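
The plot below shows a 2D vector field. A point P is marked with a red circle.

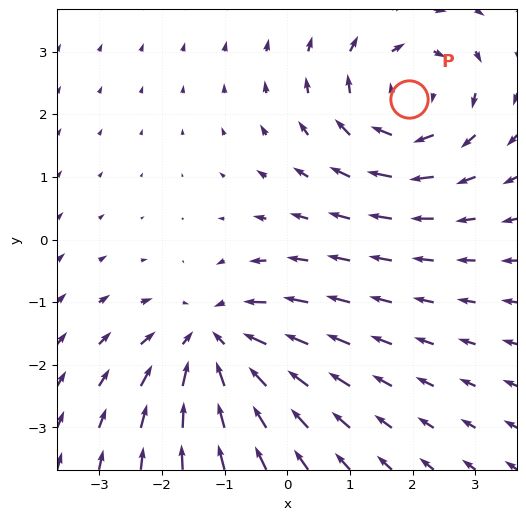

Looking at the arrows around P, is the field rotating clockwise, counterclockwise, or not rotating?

Near P at (1.9, 2.2) the arrows circulate clockwise. The curl (z-component) there is about -3; negative curl means clockwise rotation.

clockwise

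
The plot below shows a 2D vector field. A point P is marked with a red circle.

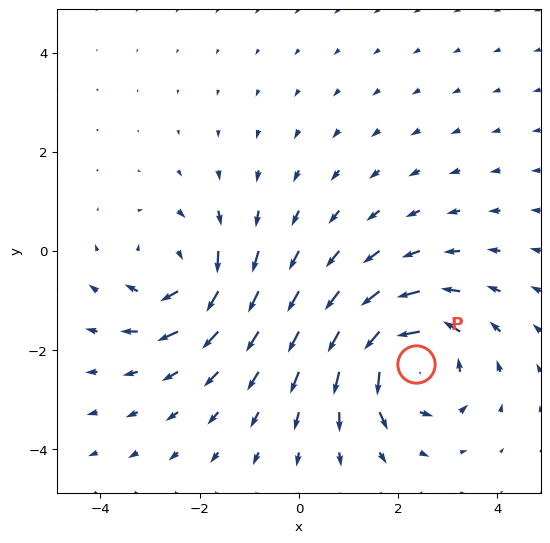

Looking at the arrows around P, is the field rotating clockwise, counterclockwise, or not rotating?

Near P at (2.4, -2.3) the arrows circulate counterclockwise. The curl (z-component) there is about +5; positive curl means counterclockwise rotation.

counterclockwise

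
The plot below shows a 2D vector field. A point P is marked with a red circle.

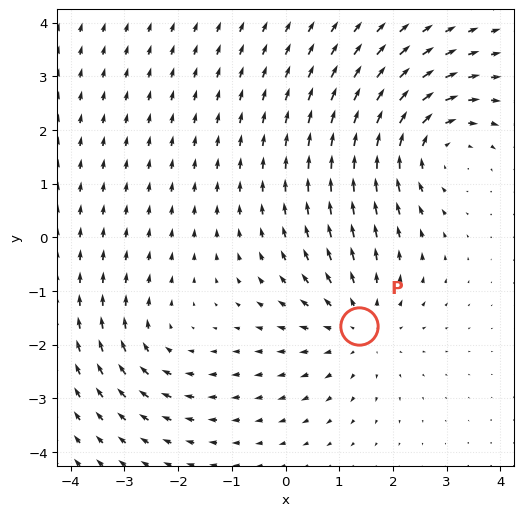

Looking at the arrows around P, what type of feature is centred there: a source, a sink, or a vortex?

At P (1.4, -1.6) the arrows spread outward. Divergence about +3, curl ≈0 — positive divergence with near-zero curl is a source.

source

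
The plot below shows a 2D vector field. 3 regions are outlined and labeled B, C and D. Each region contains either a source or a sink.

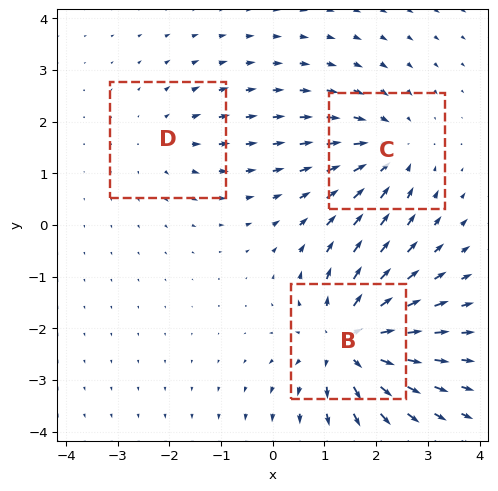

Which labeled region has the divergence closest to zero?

Divergence at each region's feature centre — B: about +5, C: about -3, D: about +2. Region D is closest to zero.

D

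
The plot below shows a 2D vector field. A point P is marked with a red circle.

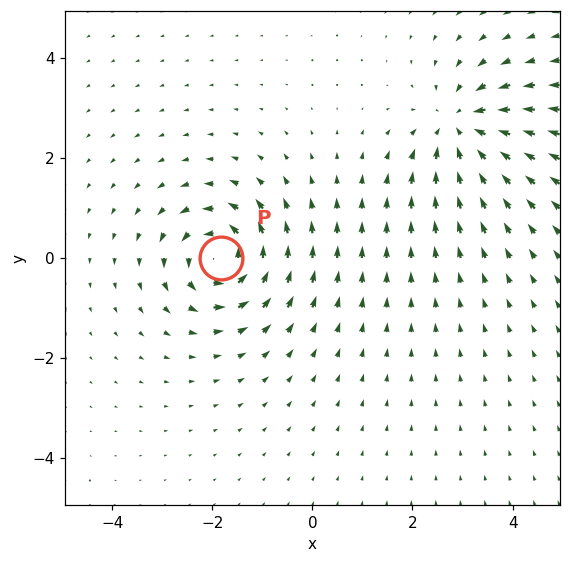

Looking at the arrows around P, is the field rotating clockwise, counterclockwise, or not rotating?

Near P at (-1.8, -0.0) the arrows circulate counterclockwise. The curl (z-component) there is about +6; positive curl means counterclockwise rotation.

counterclockwise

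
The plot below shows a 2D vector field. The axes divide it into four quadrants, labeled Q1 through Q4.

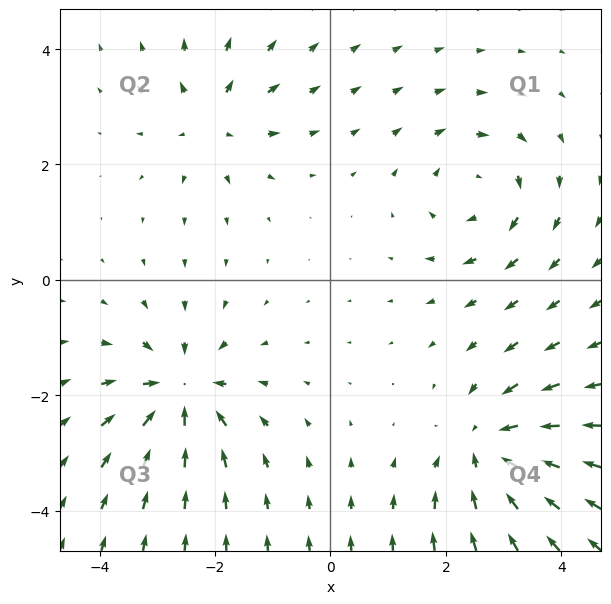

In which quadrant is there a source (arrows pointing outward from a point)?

Q2

The source sits at approximately (-2.0, 2.7), which lies in quadrant Q2. The divergence there is about +3, positive as expected for a source.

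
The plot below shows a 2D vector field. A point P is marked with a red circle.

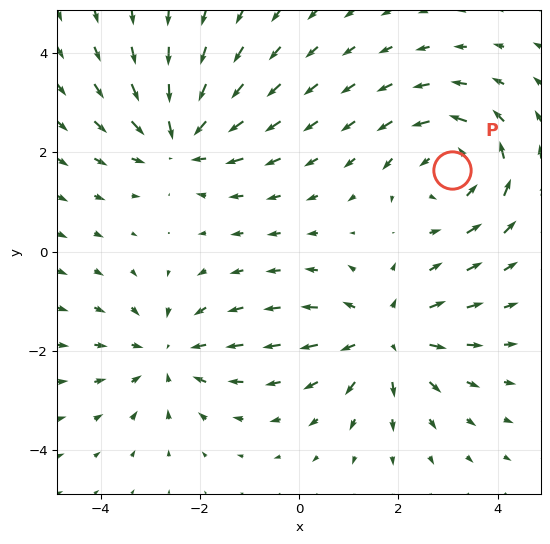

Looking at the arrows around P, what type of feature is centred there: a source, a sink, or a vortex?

At P (3.1, 1.6) the arrows circulate counterclockwise. Divergence ≈0, curl about +5 — near-zero divergence with nonzero curl is a vortex.

vortex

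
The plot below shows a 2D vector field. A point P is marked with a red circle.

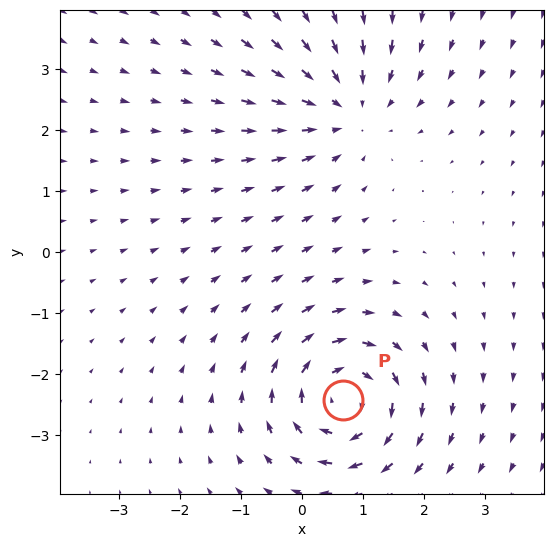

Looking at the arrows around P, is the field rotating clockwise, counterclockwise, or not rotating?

Near P at (0.7, -2.4) the arrows circulate clockwise. The curl (z-component) there is about -5; negative curl means clockwise rotation.

clockwise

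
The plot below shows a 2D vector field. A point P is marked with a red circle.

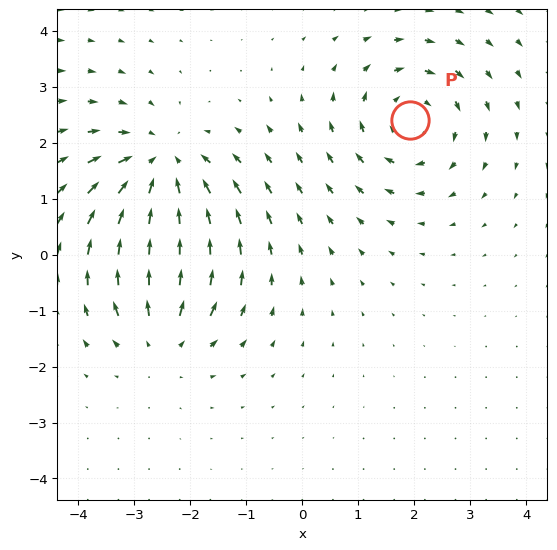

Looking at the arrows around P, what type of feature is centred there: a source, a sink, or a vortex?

vortex

At P (1.9, 2.4) the arrows circulate clockwise. Divergence ≈0, curl about -4 — near-zero divergence with nonzero curl is a vortex.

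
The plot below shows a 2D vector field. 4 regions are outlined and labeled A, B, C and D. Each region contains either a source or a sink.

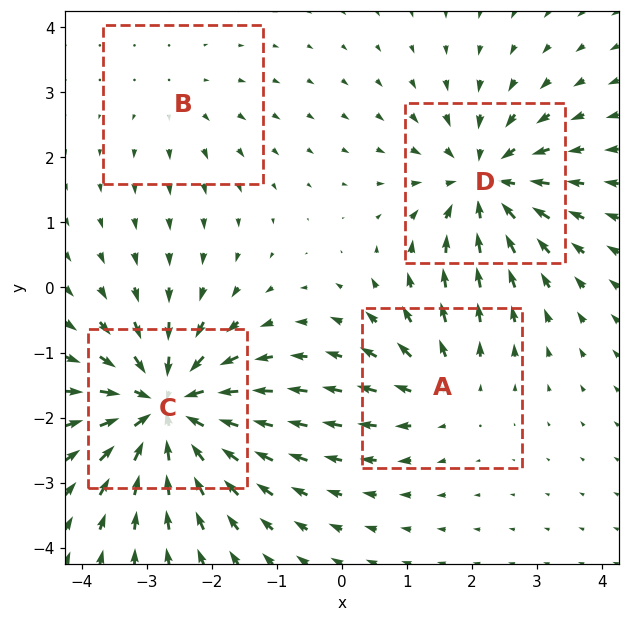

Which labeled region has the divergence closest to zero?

Divergence at each region's feature centre — A: about +4, B: about +2, C: about -8, D: about -6. Region B is closest to zero.

B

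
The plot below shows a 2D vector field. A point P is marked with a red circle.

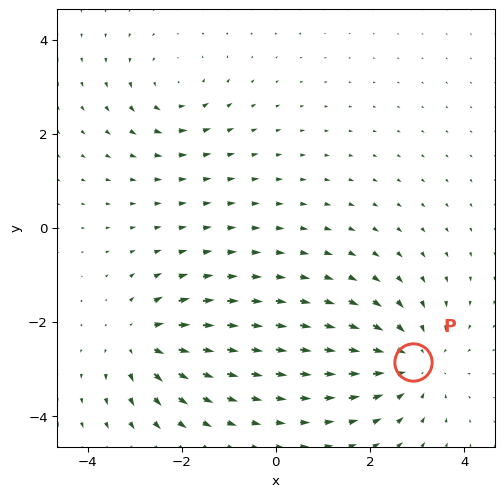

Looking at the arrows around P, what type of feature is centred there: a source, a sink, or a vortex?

sink

At P (2.9, -2.8) the arrows converge inward. Divergence about -4, curl ≈0 — negative divergence with near-zero curl is a sink.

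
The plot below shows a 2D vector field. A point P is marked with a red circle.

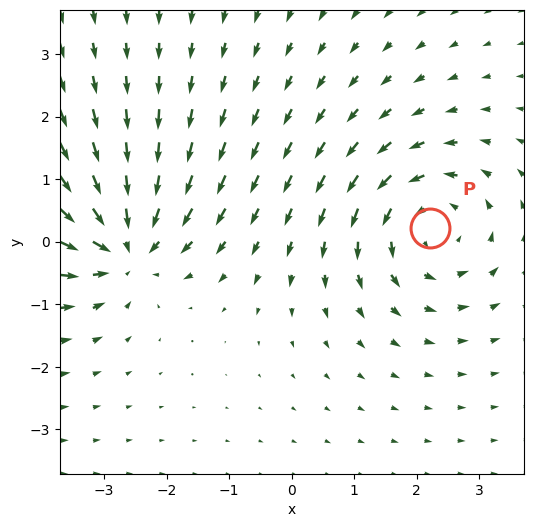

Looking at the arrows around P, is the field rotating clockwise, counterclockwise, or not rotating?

counterclockwise

Near P at (2.2, 0.2) the arrows circulate counterclockwise. The curl (z-component) there is about +4; positive curl means counterclockwise rotation.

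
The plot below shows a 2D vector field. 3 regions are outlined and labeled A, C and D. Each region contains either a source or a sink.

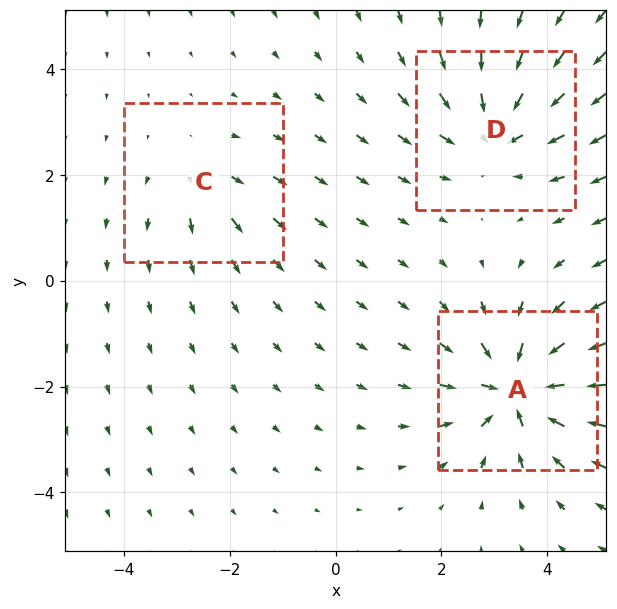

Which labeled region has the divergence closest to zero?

Divergence at each region's feature centre — A: about -5, C: about +2, D: about -4. Region C is closest to zero.

C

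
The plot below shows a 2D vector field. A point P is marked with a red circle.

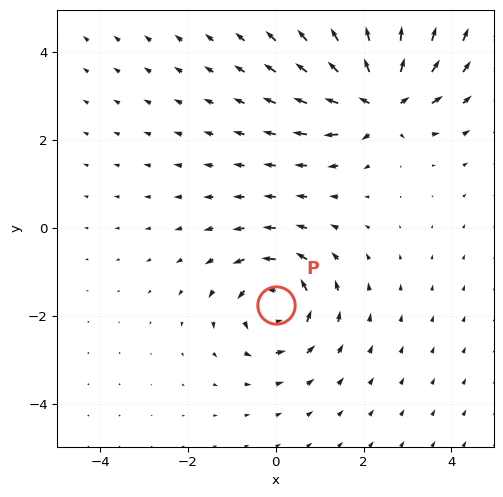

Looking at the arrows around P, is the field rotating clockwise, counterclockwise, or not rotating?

Near P at (0.0, -1.7) the arrows circulate counterclockwise. The curl (z-component) there is about +5; positive curl means counterclockwise rotation.

counterclockwise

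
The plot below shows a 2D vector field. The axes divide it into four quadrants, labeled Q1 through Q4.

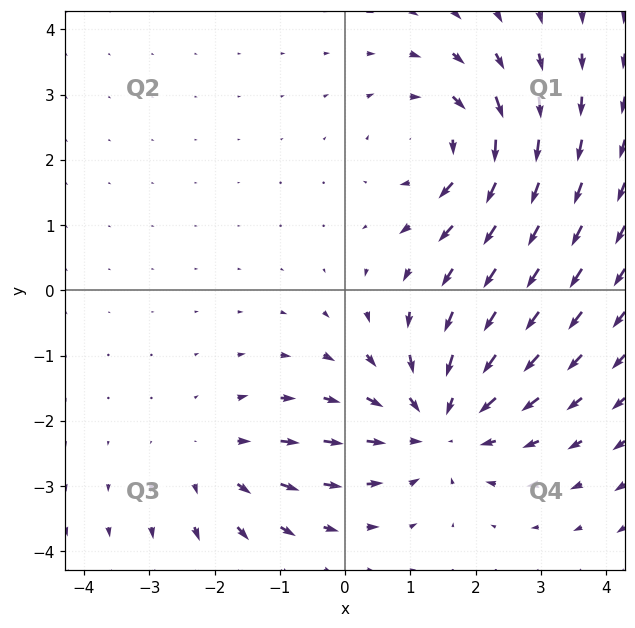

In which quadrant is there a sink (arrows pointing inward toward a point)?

Q4

The sink sits at approximately (1.5, -2.0), which lies in quadrant Q4. The divergence there is about -4, negative as expected for a sink.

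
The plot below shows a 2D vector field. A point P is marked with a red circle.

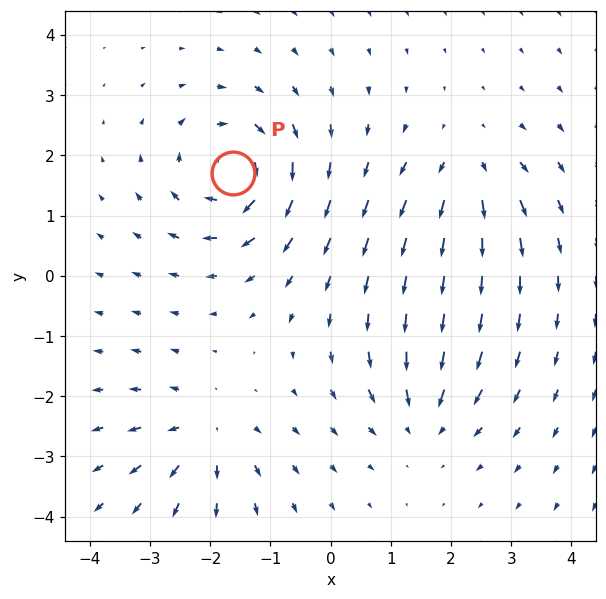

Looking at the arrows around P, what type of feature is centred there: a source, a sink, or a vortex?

vortex

At P (-1.6, 1.7) the arrows circulate clockwise. Divergence ≈0, curl about -6 — near-zero divergence with nonzero curl is a vortex.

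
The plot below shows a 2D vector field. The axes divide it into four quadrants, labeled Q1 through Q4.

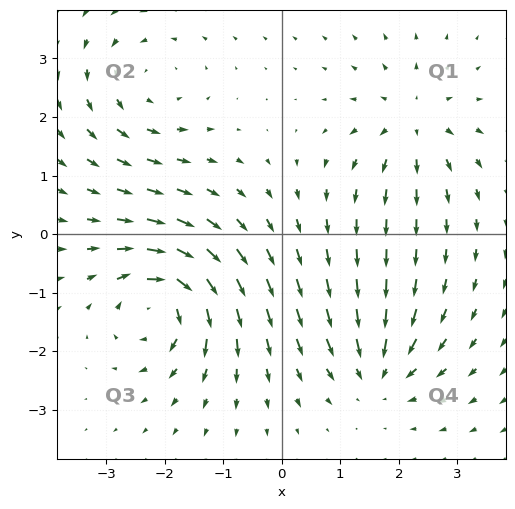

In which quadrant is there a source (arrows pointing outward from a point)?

The source sits at approximately (2.3, 1.9), which lies in quadrant Q1. The divergence there is about +4, positive as expected for a source.

Q1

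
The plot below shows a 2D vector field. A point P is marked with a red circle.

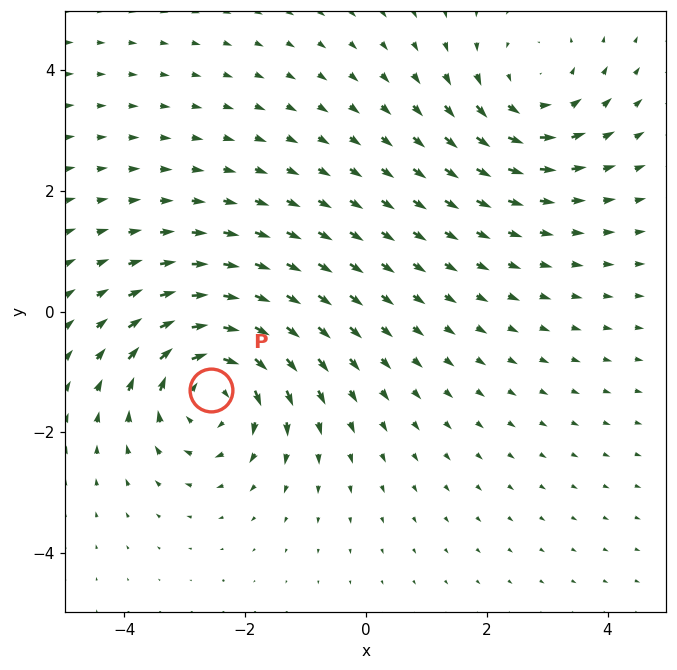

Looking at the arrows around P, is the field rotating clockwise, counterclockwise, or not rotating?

Near P at (-2.6, -1.3) the arrows circulate clockwise. The curl (z-component) there is about -4; negative curl means clockwise rotation.

clockwise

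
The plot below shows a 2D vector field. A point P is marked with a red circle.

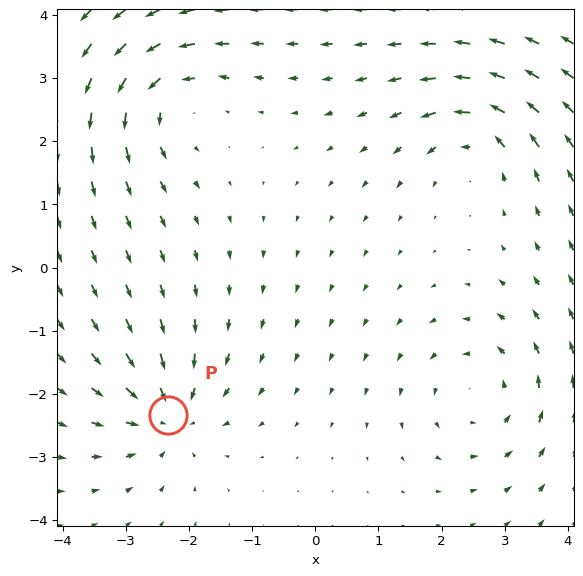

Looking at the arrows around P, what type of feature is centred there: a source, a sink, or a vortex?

At P (-2.3, -2.3) the arrows converge inward. Divergence about -4, curl ≈0 — negative divergence with near-zero curl is a sink.

sink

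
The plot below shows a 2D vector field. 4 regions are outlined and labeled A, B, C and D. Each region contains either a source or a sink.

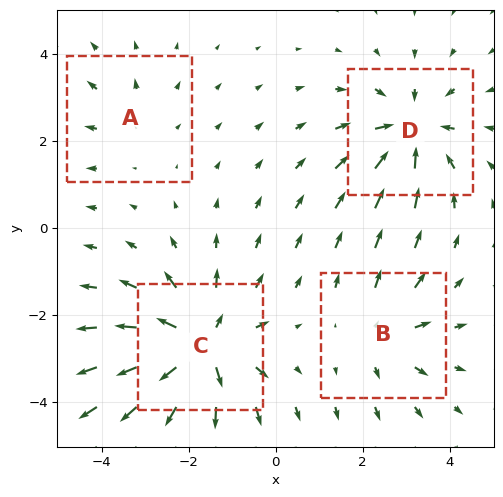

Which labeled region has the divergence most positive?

Divergence at each region's feature centre — A: about +2, B: about +3, C: about +7, D: about -5. Region C is most positive.

C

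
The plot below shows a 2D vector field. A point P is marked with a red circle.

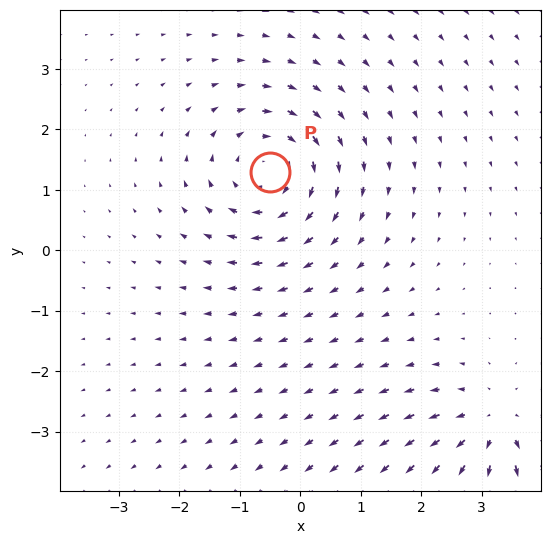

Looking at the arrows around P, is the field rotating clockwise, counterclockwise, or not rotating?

Near P at (-0.5, 1.3) the arrows circulate clockwise. The curl (z-component) there is about -4; negative curl means clockwise rotation.

clockwise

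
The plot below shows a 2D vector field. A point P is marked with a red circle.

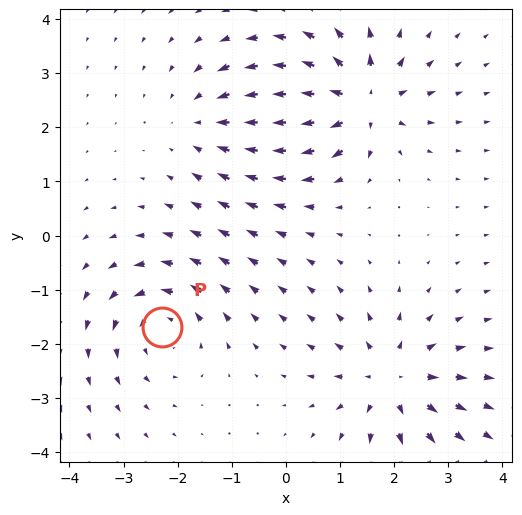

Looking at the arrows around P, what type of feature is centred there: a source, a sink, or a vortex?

At P (-2.3, -1.7) the arrows circulate counterclockwise. Divergence ≈0, curl about +4 — near-zero divergence with nonzero curl is a vortex.

vortex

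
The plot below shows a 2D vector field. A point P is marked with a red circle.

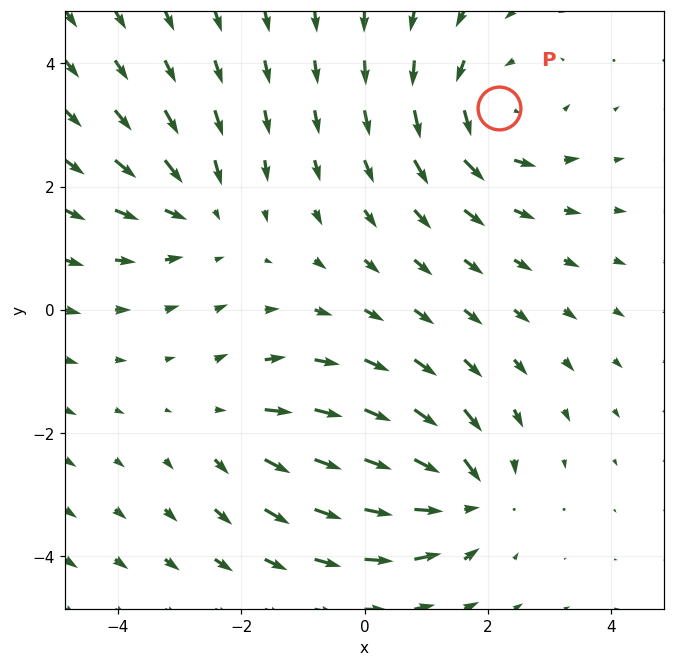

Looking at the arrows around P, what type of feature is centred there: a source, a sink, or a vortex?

At P (2.2, 3.3) the arrows circulate counterclockwise. Divergence ≈0, curl about +4 — near-zero divergence with nonzero curl is a vortex.

vortex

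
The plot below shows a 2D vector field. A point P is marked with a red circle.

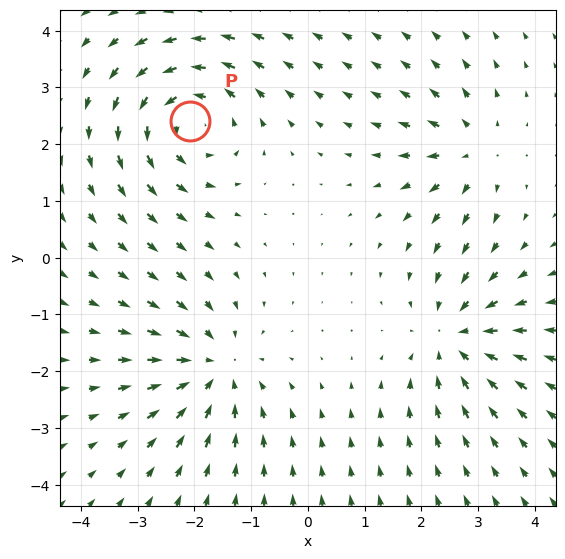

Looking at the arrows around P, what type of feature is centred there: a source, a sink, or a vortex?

At P (-2.1, 2.4) the arrows circulate counterclockwise. Divergence ≈0, curl about +4 — near-zero divergence with nonzero curl is a vortex.

vortex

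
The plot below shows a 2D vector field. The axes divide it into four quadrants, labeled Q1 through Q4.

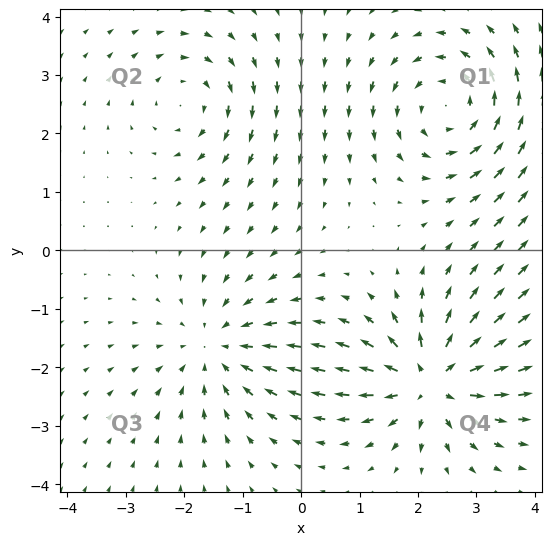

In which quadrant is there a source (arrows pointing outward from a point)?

The source sits at approximately (2.2, -2.2), which lies in quadrant Q4. The divergence there is about +7, positive as expected for a source.

Q4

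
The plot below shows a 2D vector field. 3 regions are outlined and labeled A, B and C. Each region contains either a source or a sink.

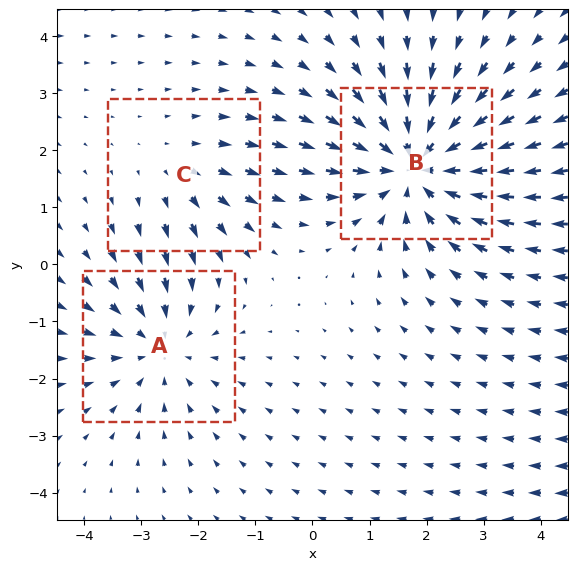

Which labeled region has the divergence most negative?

B

Divergence at each region's feature centre — A: about -3, B: about -4, C: about +2. Region B is most negative.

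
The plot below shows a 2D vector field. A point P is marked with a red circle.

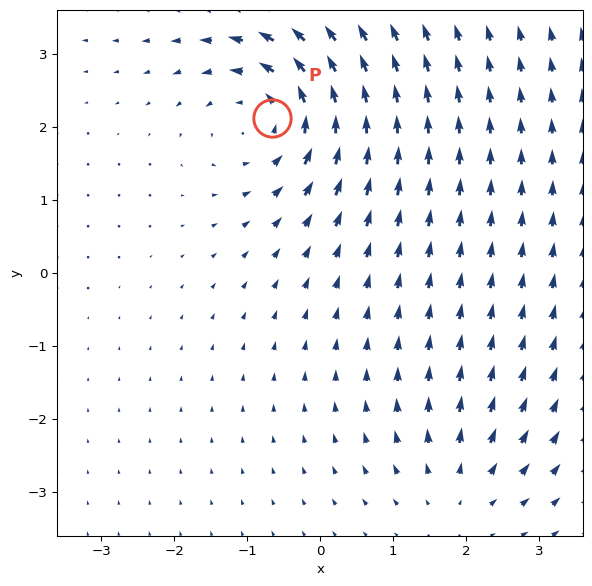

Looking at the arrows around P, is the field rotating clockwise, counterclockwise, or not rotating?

counterclockwise

Near P at (-0.7, 2.1) the arrows circulate counterclockwise. The curl (z-component) there is about +5; positive curl means counterclockwise rotation.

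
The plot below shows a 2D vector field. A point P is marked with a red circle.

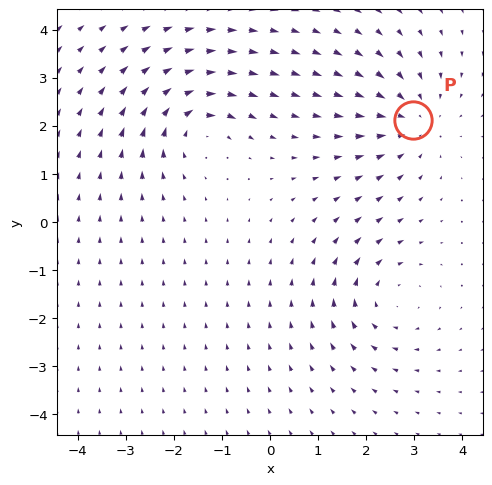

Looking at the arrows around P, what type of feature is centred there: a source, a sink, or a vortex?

At P (3.0, 2.1) the arrows converge inward. Divergence about -4, curl ≈0 — negative divergence with near-zero curl is a sink.

sink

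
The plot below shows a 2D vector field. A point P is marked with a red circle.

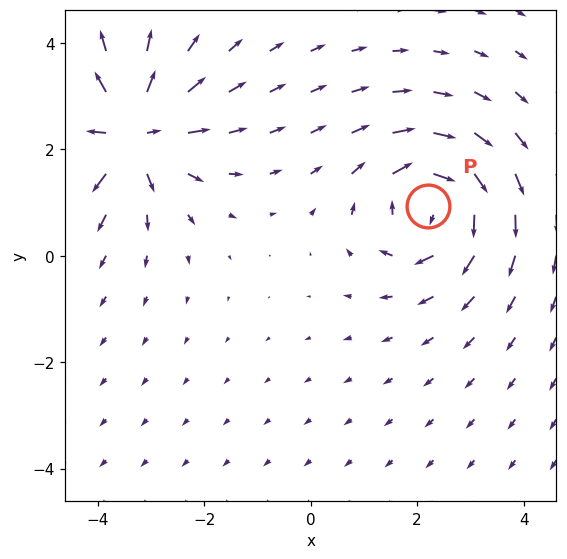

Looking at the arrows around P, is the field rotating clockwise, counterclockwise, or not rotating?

clockwise

Near P at (2.2, 0.9) the arrows circulate clockwise. The curl (z-component) there is about -5; negative curl means clockwise rotation.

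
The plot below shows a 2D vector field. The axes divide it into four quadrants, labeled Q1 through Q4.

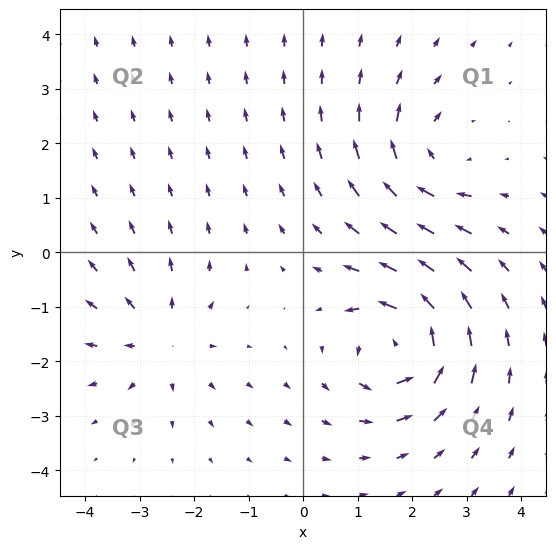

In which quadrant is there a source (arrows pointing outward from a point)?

The source sits at approximately (-2.6, -1.6), which lies in quadrant Q3. The divergence there is about +3, positive as expected for a source.

Q3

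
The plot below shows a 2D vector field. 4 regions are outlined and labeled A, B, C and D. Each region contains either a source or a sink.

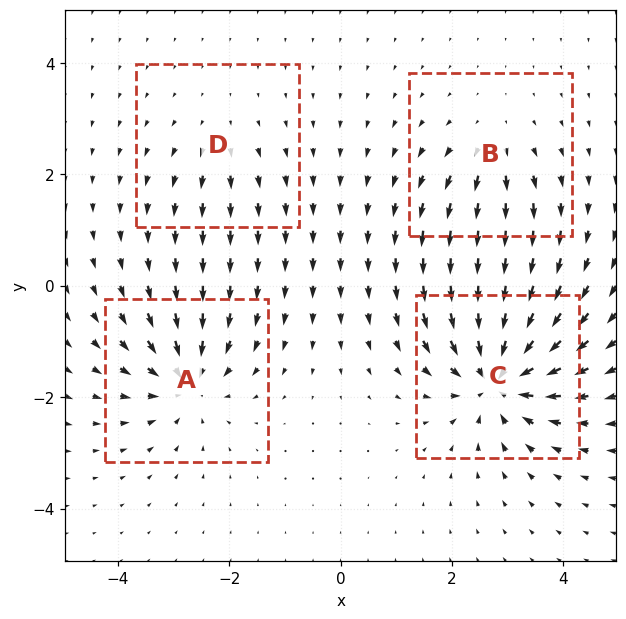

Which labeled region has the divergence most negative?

C

Divergence at each region's feature centre — A: about -6, B: about +4, C: about -8, D: about +2. Region C is most negative.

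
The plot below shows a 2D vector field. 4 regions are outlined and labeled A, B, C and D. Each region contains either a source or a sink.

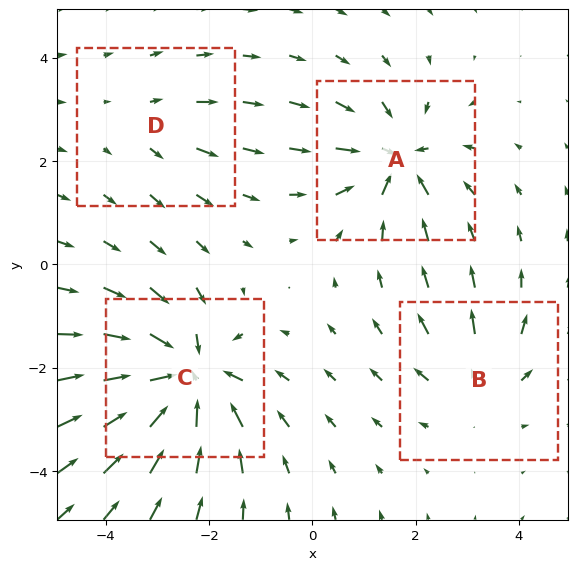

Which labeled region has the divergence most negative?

C

Divergence at each region's feature centre — A: about -6, B: about +4, C: about -8, D: about +2. Region C is most negative.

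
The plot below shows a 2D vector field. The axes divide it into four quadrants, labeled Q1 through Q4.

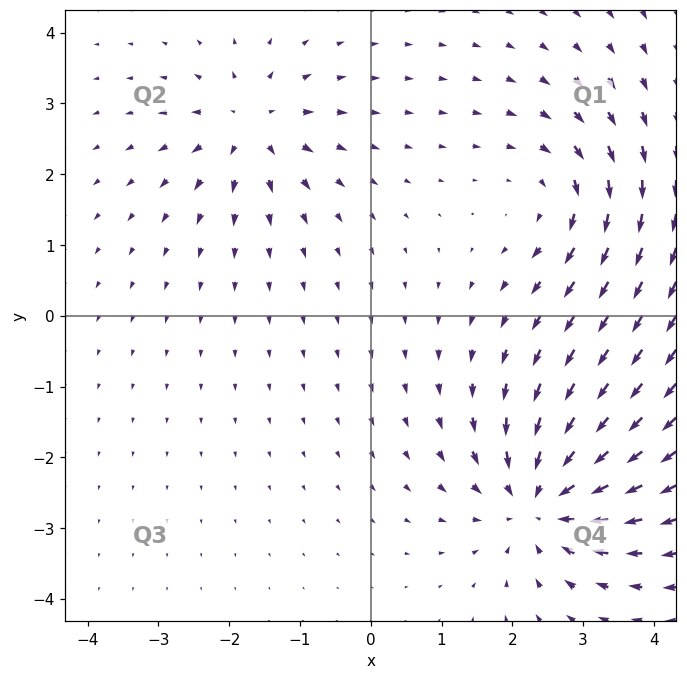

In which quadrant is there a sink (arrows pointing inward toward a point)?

Q4

The sink sits at approximately (2.4, -2.6), which lies in quadrant Q4. The divergence there is about -6, negative as expected for a sink.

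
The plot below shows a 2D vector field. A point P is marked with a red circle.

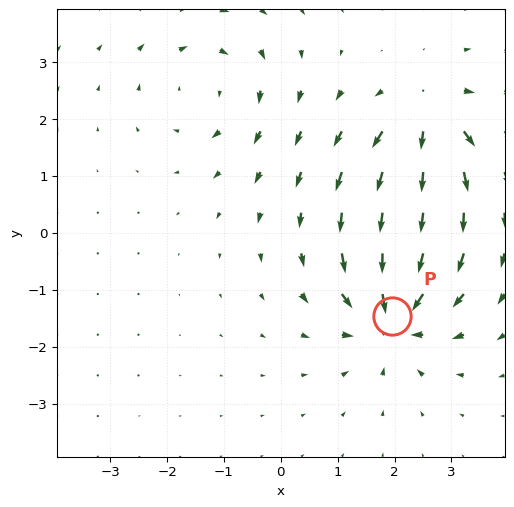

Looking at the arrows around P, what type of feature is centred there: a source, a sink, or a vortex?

At P (2.0, -1.5) the arrows converge inward. Divergence about -7, curl ≈0 — negative divergence with near-zero curl is a sink.

sink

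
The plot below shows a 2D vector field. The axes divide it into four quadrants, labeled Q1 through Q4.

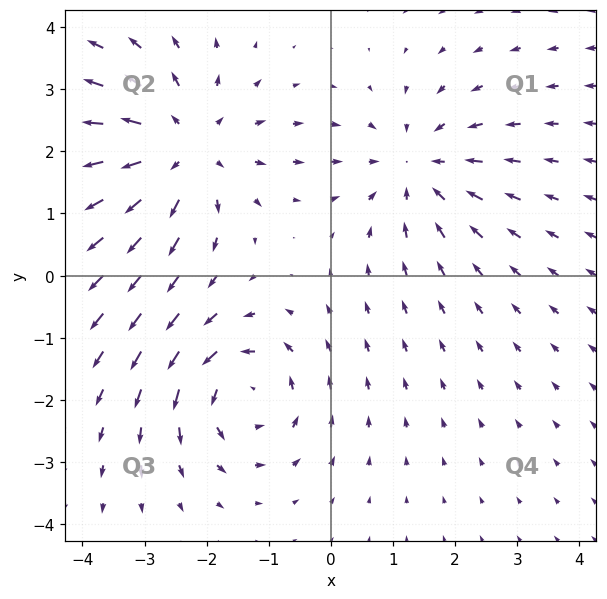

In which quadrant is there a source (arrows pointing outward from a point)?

Q2

The source sits at approximately (-2.4, 2.0), which lies in quadrant Q2. The divergence there is about +4, positive as expected for a source.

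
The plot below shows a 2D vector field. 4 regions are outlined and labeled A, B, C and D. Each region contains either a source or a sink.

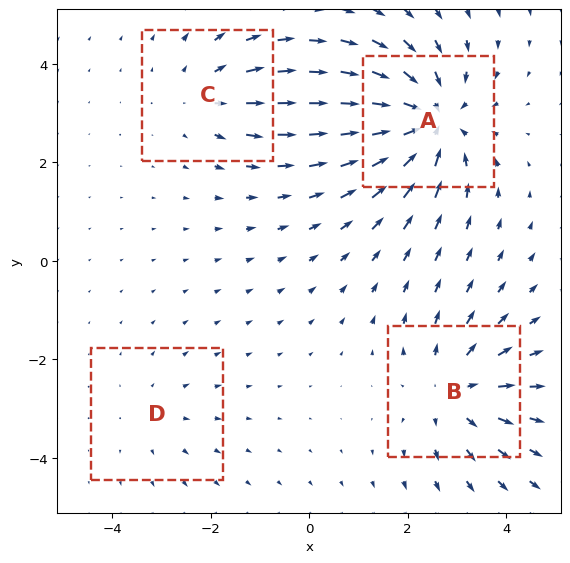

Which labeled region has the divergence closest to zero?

D

Divergence at each region's feature centre — A: about -6, B: about +4, C: about +3, D: about +2. Region D is closest to zero.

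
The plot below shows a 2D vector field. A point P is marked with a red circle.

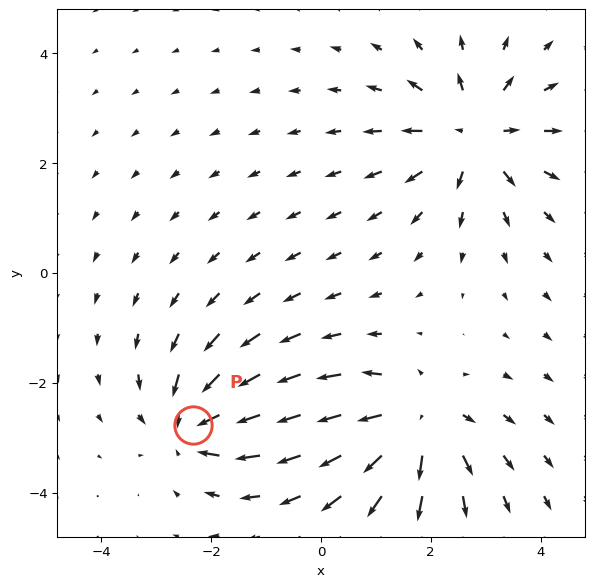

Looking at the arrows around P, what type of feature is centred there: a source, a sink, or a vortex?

At P (-2.3, -2.8) the arrows converge inward. Divergence about -5, curl ≈0 — negative divergence with near-zero curl is a sink.

sink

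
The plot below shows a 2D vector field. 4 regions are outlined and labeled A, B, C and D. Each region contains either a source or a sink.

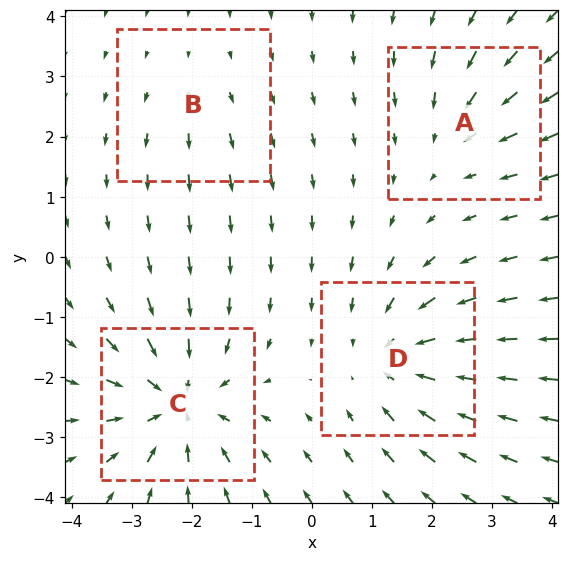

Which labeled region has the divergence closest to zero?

Divergence at each region's feature centre — A: about -3, B: about +2, C: about -6, D: about -5. Region B is closest to zero.

B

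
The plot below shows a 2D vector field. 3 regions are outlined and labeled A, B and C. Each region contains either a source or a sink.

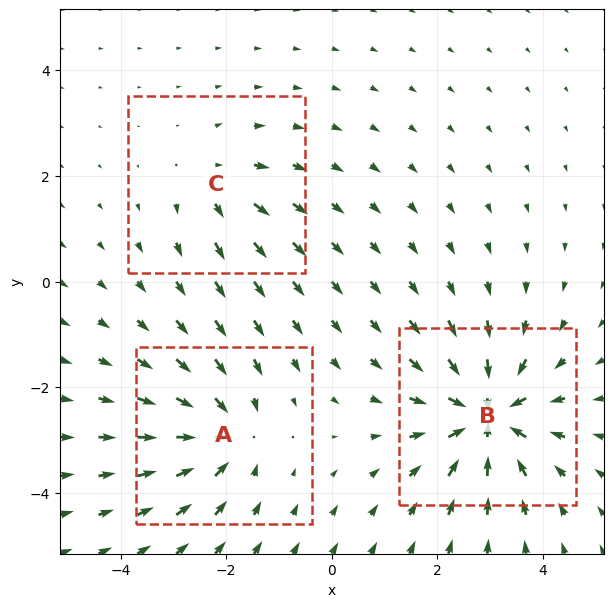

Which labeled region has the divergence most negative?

Divergence at each region's feature centre — A: about -4, B: about -5, C: about +2. Region B is most negative.

B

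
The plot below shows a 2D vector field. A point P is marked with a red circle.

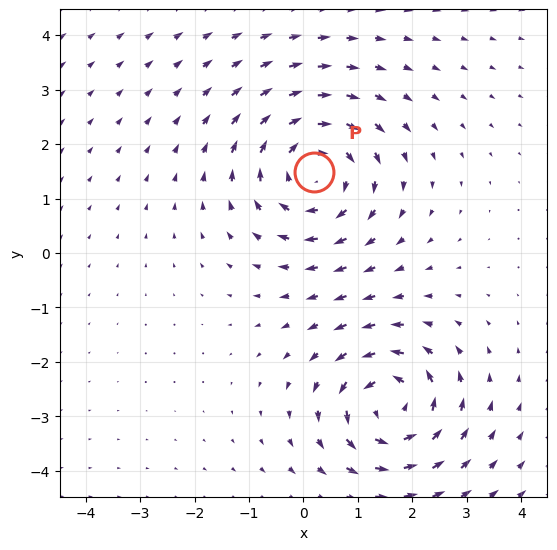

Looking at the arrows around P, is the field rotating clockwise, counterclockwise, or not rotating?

clockwise

Near P at (0.2, 1.5) the arrows circulate clockwise. The curl (z-component) there is about -4; negative curl means clockwise rotation.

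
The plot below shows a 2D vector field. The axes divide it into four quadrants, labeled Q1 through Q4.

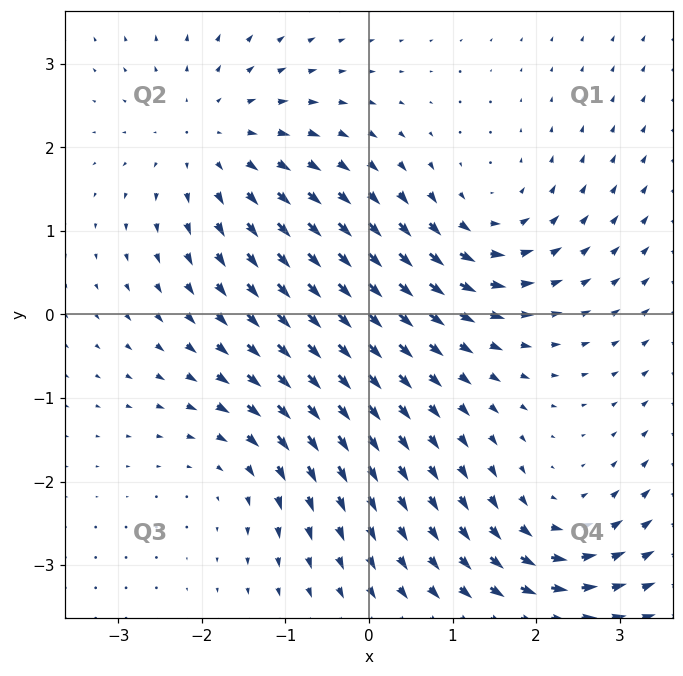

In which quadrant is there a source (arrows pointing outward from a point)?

The source sits at approximately (-1.8, 2.1), which lies in quadrant Q2. The divergence there is about +4, positive as expected for a source.

Q2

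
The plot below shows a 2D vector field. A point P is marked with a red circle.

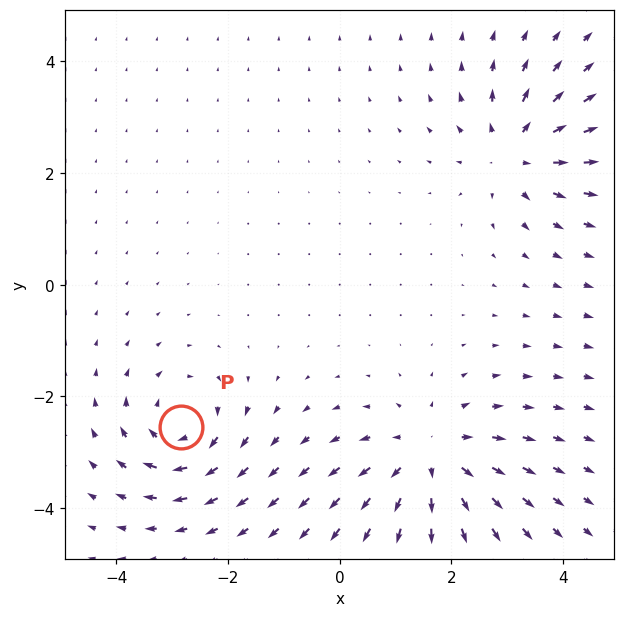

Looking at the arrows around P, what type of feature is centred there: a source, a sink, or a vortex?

At P (-2.9, -2.5) the arrows circulate clockwise. Divergence ≈0, curl about -5 — near-zero divergence with nonzero curl is a vortex.

vortex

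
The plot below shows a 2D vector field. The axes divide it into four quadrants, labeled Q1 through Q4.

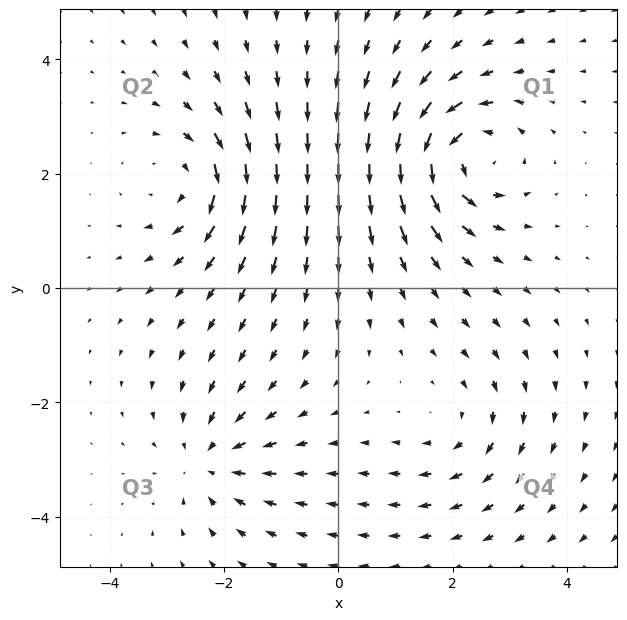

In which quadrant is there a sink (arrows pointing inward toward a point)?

Q3

The sink sits at approximately (-2.3, -3.0), which lies in quadrant Q3. The divergence there is about -4, negative as expected for a sink.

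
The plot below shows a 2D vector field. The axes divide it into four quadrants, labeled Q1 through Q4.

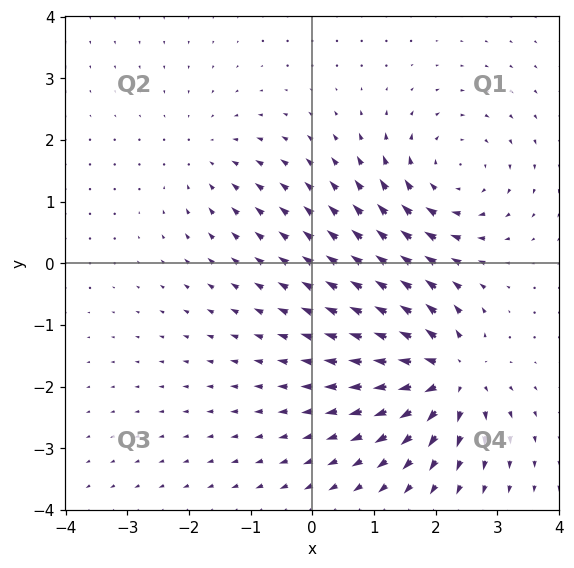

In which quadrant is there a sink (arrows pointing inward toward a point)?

Q2

The sink sits at approximately (-1.7, 1.7), which lies in quadrant Q2. The divergence there is about -2, negative as expected for a sink.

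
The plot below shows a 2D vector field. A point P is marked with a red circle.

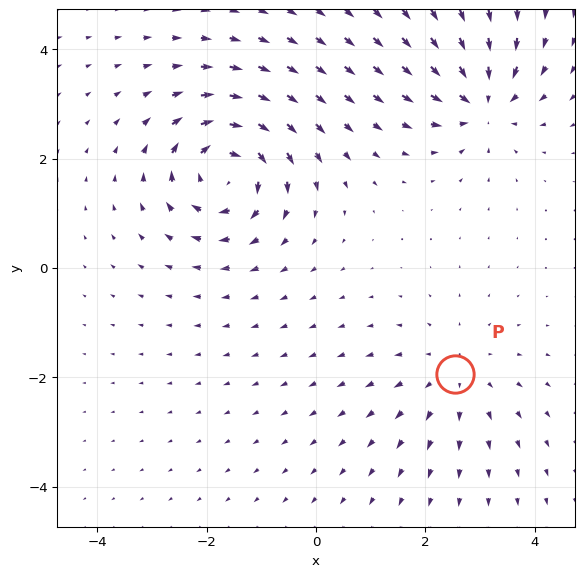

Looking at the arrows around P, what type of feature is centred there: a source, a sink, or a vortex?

source

At P (2.5, -1.9) the arrows spread outward. Divergence about +2, curl ≈0 — positive divergence with near-zero curl is a source.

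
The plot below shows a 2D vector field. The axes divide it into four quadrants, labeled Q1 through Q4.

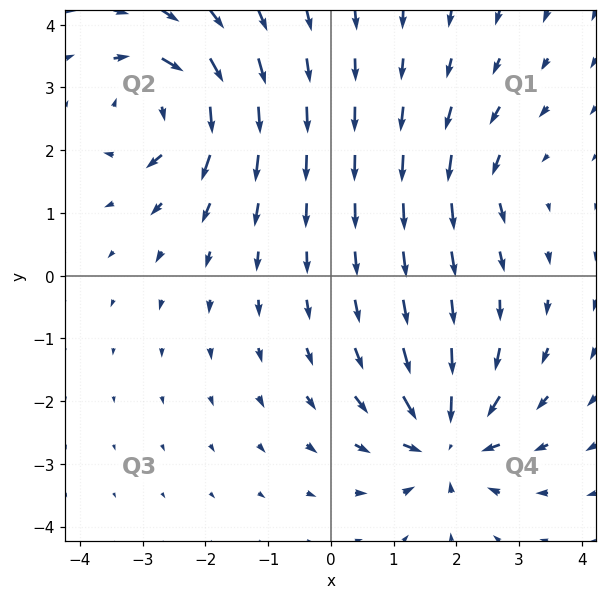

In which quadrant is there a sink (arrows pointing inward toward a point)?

The sink sits at approximately (1.8, -2.6), which lies in quadrant Q4. The divergence there is about -7, negative as expected for a sink.

Q4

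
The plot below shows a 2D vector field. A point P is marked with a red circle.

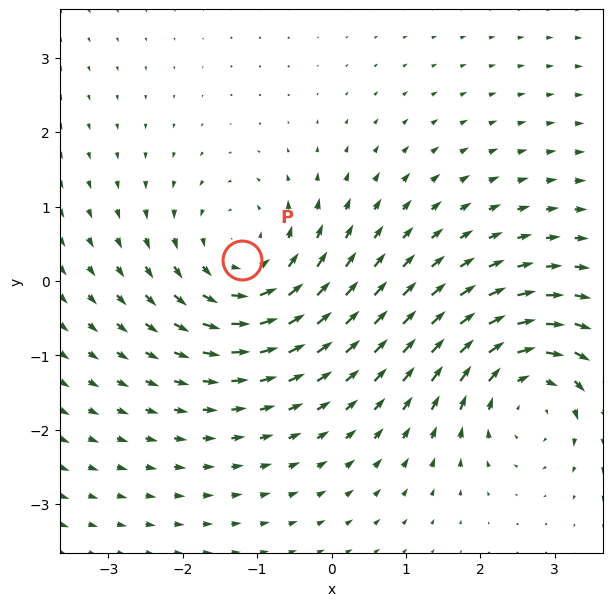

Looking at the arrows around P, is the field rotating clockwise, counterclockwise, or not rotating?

Near P at (-1.2, 0.3) the arrows circulate counterclockwise. The curl (z-component) there is about +3; positive curl means counterclockwise rotation.

counterclockwise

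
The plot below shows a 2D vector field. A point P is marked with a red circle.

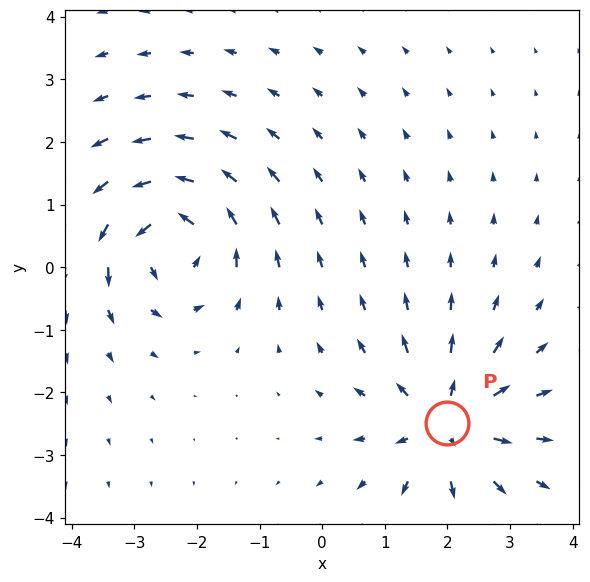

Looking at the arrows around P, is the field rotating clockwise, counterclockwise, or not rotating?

Near P at (2.0, -2.5) the arrows show no circulation. The curl there is ≈0.

not rotating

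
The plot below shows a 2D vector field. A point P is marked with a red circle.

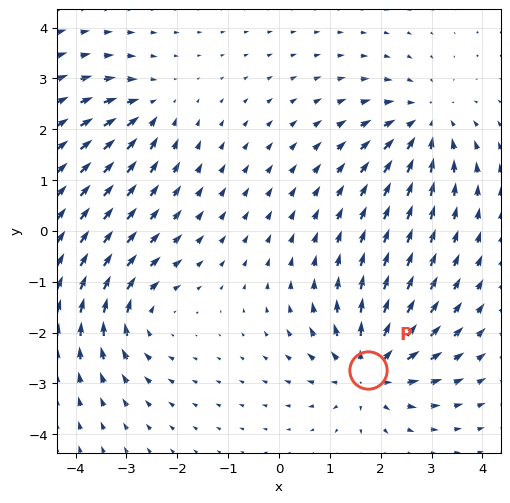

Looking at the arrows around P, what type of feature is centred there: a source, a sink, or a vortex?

source

At P (1.8, -2.7) the arrows spread outward. Divergence about +6, curl ≈0 — positive divergence with near-zero curl is a source.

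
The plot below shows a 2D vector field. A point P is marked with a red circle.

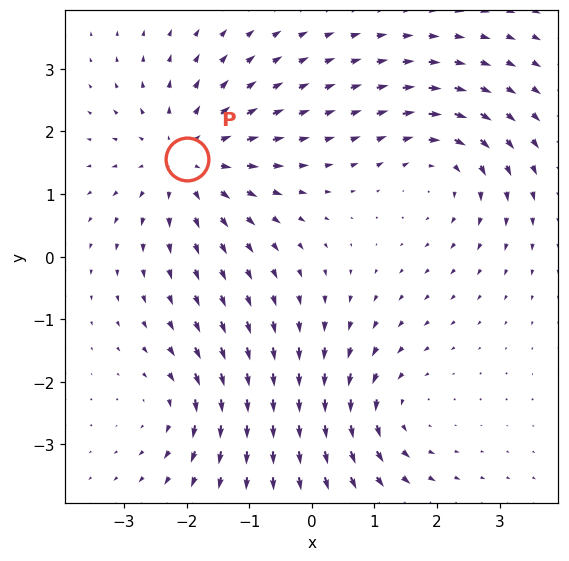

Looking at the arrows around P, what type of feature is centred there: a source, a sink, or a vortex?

source

At P (-2.0, 1.6) the arrows spread outward. Divergence about +4, curl ≈0 — positive divergence with near-zero curl is a source.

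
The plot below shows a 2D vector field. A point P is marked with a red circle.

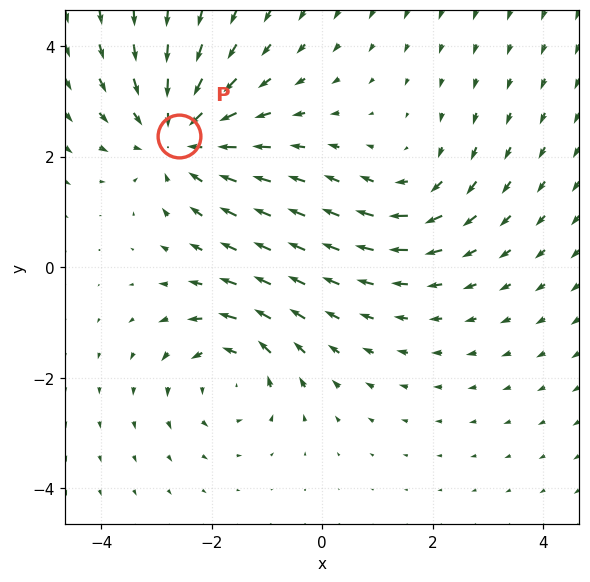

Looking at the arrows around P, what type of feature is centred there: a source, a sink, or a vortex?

sink

At P (-2.6, 2.4) the arrows converge inward. Divergence about -4, curl ≈0 — negative divergence with near-zero curl is a sink.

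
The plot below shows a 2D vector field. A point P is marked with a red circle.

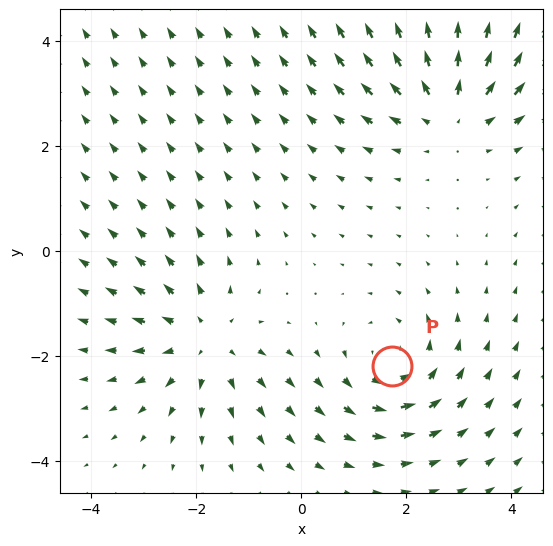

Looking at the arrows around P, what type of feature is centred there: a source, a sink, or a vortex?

At P (1.7, -2.2) the arrows circulate counterclockwise. Divergence ≈0, curl about +3 — near-zero divergence with nonzero curl is a vortex.

vortex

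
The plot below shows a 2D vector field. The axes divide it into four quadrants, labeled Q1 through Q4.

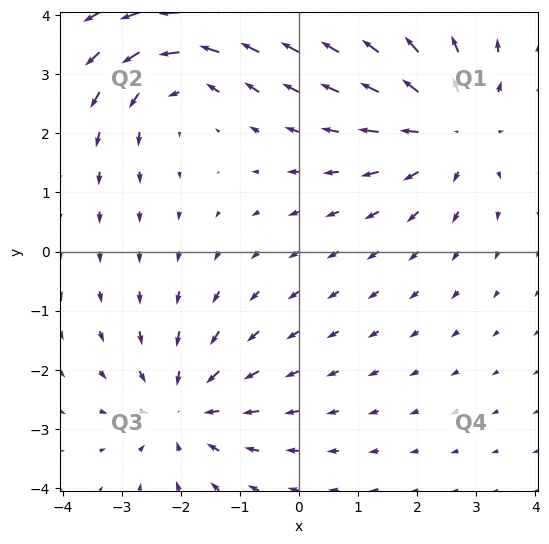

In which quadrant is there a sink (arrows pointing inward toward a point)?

Q3

The sink sits at approximately (-2.0, -2.7), which lies in quadrant Q3. The divergence there is about -3, negative as expected for a sink.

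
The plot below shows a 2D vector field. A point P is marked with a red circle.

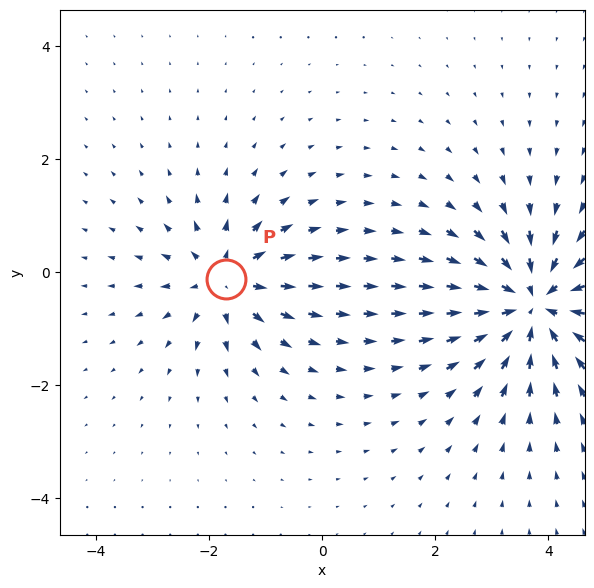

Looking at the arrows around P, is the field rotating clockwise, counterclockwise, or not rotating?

Near P at (-1.7, -0.1) the arrows show no circulation. The curl there is ≈0.

not rotating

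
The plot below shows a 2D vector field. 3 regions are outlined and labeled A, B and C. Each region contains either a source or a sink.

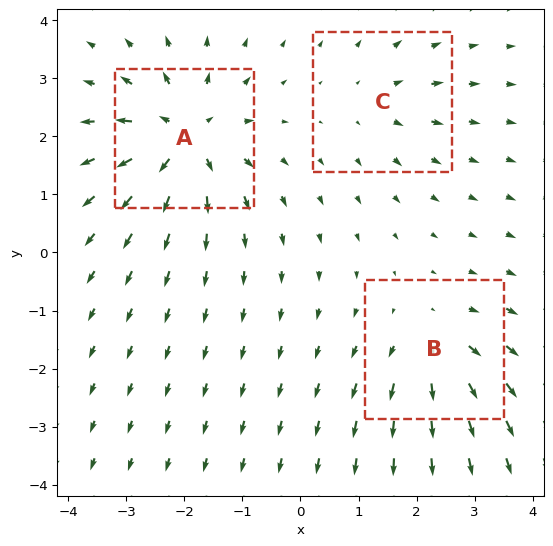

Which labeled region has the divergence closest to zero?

C

Divergence at each region's feature centre — A: about +6, B: about +4, C: about +2. Region C is closest to zero.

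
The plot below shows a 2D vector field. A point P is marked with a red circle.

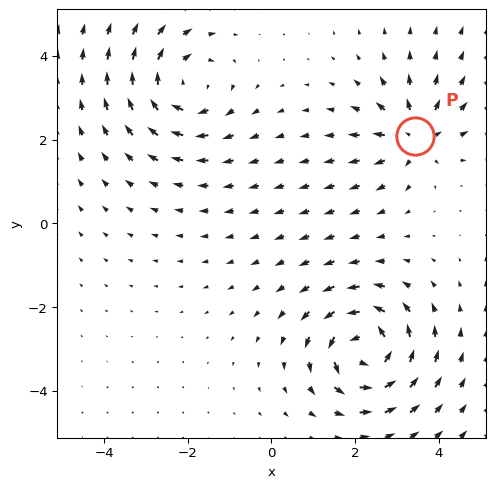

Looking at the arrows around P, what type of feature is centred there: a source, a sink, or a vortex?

At P (3.4, 2.1) the arrows spread outward. Divergence about +4, curl ≈0 — positive divergence with near-zero curl is a source.

source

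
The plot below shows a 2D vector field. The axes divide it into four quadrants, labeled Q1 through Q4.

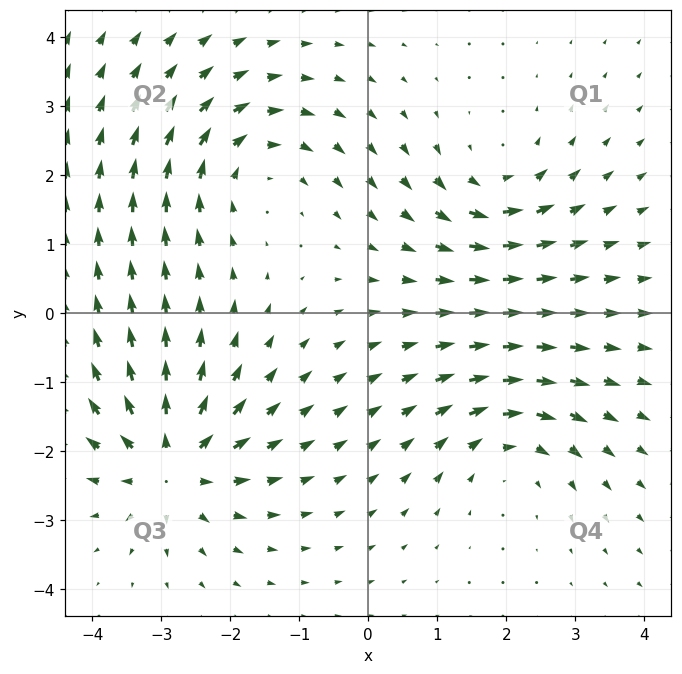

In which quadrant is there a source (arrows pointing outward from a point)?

Q3

The source sits at approximately (-2.8, -2.2), which lies in quadrant Q3. The divergence there is about +6, positive as expected for a source.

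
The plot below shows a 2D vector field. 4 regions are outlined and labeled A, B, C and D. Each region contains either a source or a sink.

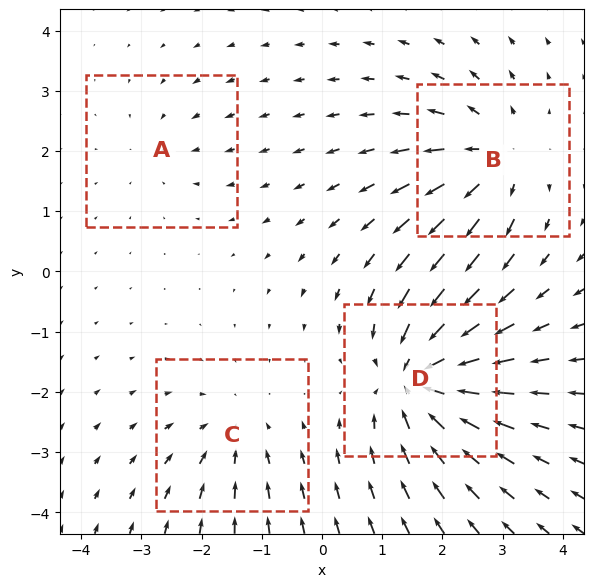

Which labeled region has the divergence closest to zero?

A

Divergence at each region's feature centre — A: about -2, B: about +5, C: about -3, D: about -7. Region A is closest to zero.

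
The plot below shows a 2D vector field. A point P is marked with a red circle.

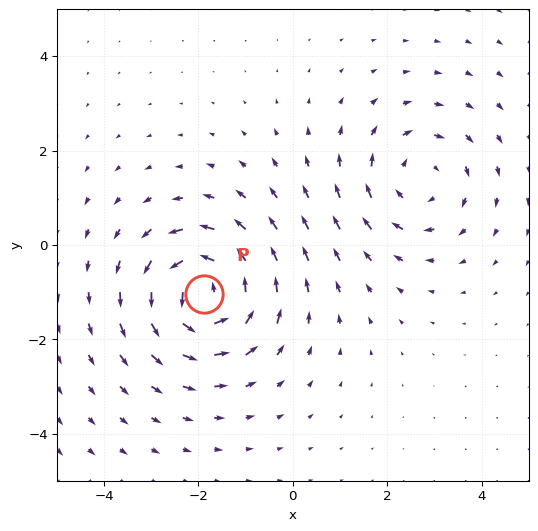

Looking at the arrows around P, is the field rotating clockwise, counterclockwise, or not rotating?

counterclockwise

Near P at (-1.9, -1.0) the arrows circulate counterclockwise. The curl (z-component) there is about +7; positive curl means counterclockwise rotation.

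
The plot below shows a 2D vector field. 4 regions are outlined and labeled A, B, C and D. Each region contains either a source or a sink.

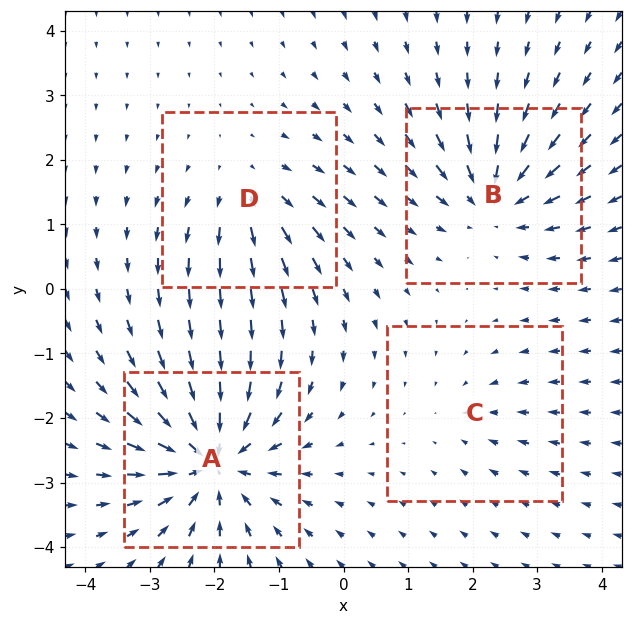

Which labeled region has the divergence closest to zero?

Divergence at each region's feature centre — A: about -7, B: about -5, C: about -2, D: about +4. Region C is closest to zero.

C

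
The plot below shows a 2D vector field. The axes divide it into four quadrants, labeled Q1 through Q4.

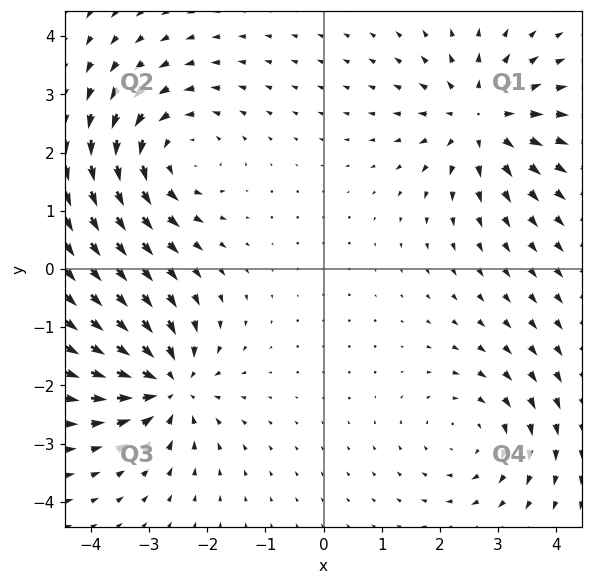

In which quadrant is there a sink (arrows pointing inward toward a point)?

Q3

The sink sits at approximately (-2.7, -2.0), which lies in quadrant Q3. The divergence there is about -5, negative as expected for a sink.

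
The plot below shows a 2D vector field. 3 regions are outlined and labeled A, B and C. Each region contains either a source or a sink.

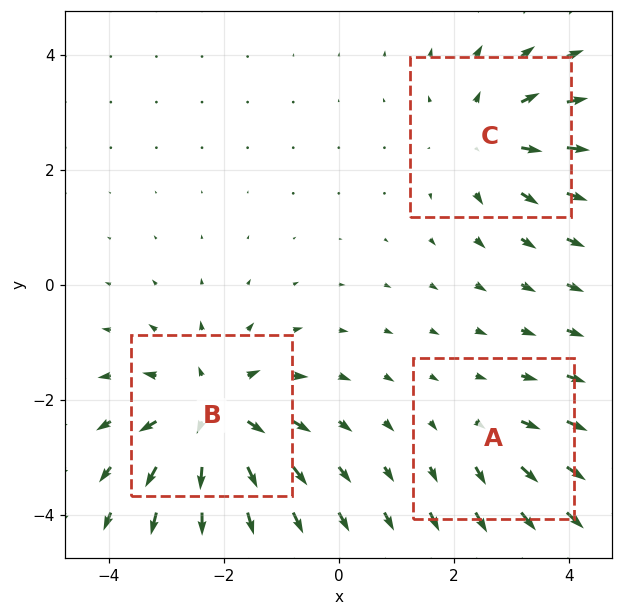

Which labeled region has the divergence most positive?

Divergence at each region's feature centre — A: about +2, B: about +5, C: about +3. Region B is most positive.

B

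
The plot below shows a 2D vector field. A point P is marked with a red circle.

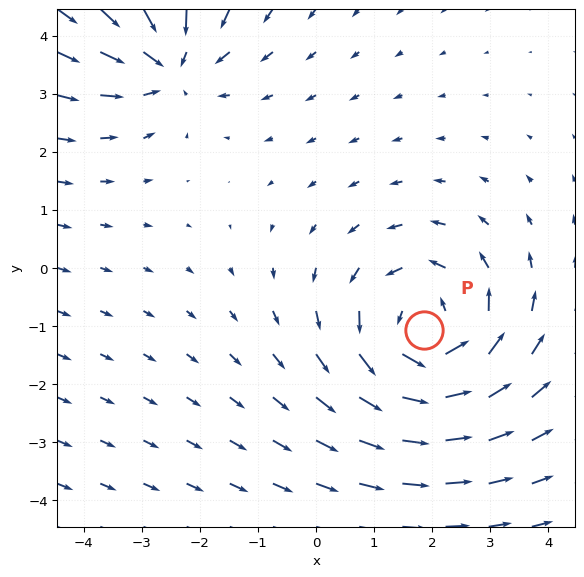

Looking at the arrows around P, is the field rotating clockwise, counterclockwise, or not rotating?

counterclockwise

Near P at (1.9, -1.1) the arrows circulate counterclockwise. The curl (z-component) there is about +3; positive curl means counterclockwise rotation.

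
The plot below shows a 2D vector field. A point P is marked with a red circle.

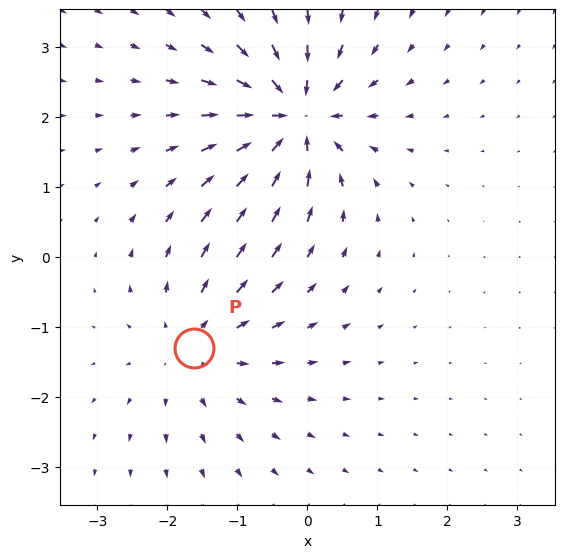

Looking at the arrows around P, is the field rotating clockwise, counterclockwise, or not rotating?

not rotating

Near P at (-1.6, -1.3) the arrows show no circulation. The curl there is ≈0.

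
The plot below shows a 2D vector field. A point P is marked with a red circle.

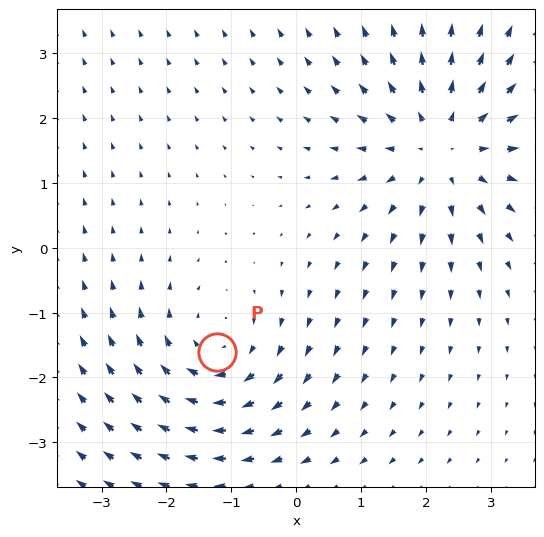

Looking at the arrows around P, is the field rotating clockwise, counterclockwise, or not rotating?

Near P at (-1.2, -1.6) the arrows circulate clockwise. The curl (z-component) there is about -3; negative curl means clockwise rotation.

clockwise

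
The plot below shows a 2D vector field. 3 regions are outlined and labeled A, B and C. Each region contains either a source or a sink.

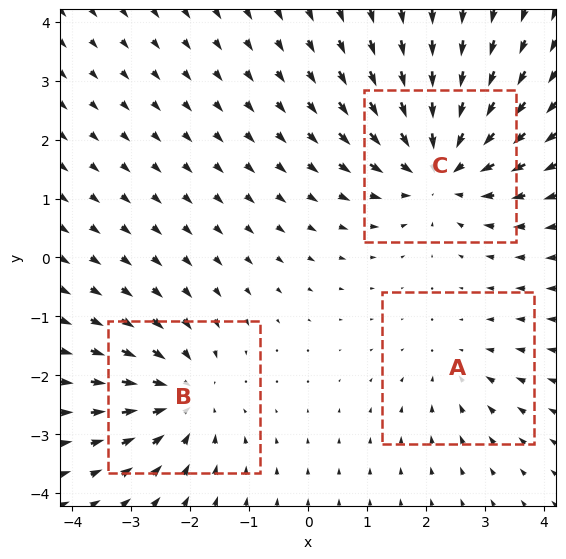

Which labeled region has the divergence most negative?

C

Divergence at each region's feature centre — A: about -2, B: about -3, C: about -4. Region C is most negative.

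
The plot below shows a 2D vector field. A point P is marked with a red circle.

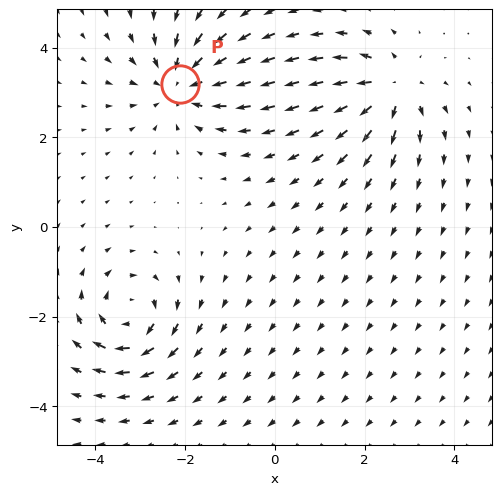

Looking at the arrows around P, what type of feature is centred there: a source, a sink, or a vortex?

sink

At P (-2.1, 3.2) the arrows converge inward. Divergence about -4, curl ≈0 — negative divergence with near-zero curl is a sink.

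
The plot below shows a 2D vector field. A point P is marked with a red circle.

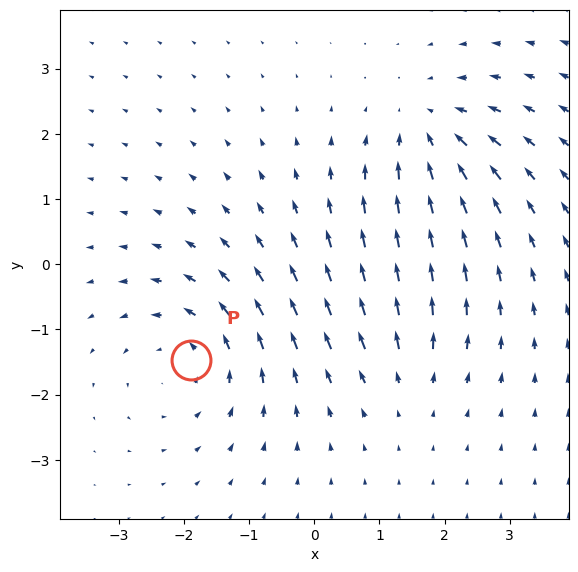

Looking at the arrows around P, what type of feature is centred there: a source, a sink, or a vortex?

At P (-1.9, -1.5) the arrows circulate counterclockwise. Divergence ≈0, curl about +4 — near-zero divergence with nonzero curl is a vortex.

vortex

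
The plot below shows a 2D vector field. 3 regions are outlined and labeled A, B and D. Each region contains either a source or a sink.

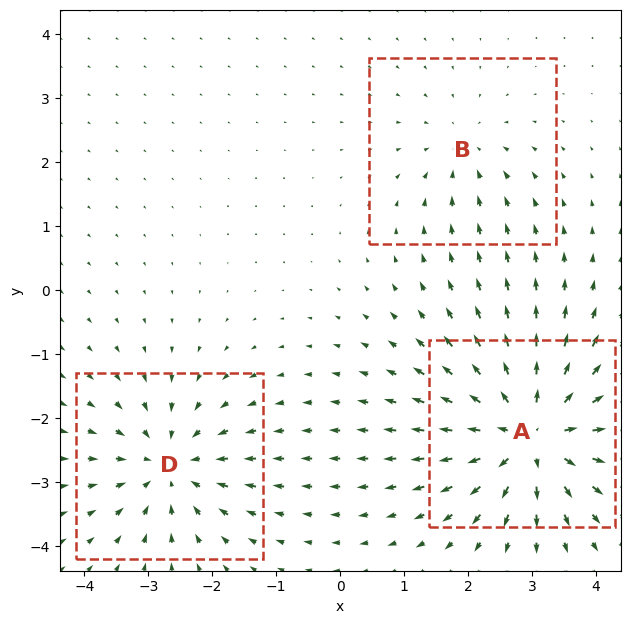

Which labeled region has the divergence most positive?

Divergence at each region's feature centre — A: about +5, B: about -2, D: about -4. Region A is most positive.

A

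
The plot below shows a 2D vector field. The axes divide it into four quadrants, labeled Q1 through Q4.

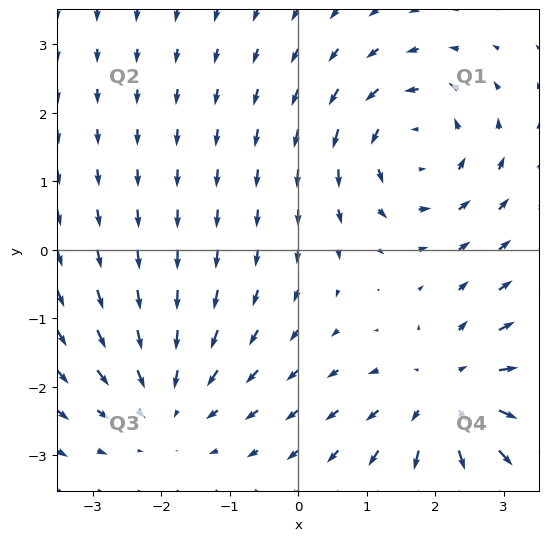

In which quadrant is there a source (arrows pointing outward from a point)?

Q4

The source sits at approximately (2.2, -2.2), which lies in quadrant Q4. The divergence there is about +3, positive as expected for a source.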